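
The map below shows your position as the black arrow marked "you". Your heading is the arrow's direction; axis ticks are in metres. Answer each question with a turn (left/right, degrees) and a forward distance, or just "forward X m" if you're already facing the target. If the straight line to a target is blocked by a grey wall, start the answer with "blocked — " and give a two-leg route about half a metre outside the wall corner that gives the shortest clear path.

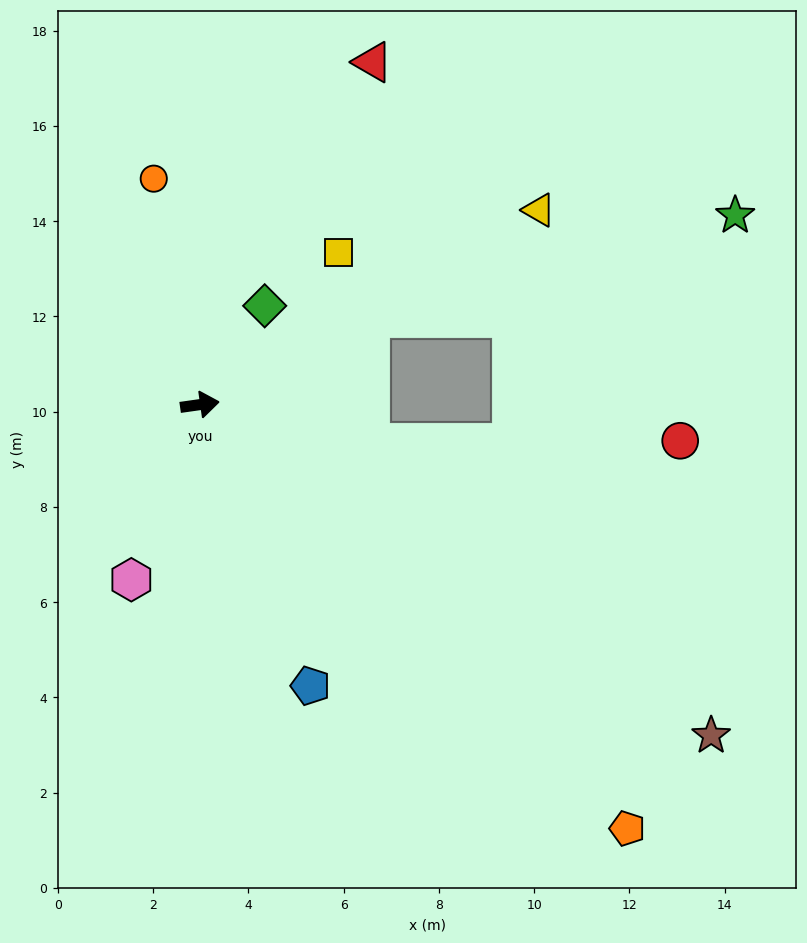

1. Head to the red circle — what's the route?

blocked — turn right 21°, forward 3.7 m, then turn left 13°, forward 6.5 m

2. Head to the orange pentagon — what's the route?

turn right 53°, forward 12.6 m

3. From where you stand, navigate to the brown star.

turn right 41°, forward 12.8 m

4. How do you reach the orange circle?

turn left 93°, forward 4.8 m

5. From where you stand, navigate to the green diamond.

turn left 49°, forward 2.5 m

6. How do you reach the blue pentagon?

turn right 77°, forward 6.3 m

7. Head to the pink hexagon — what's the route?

turn right 119°, forward 3.9 m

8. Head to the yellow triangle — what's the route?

turn left 22°, forward 8.2 m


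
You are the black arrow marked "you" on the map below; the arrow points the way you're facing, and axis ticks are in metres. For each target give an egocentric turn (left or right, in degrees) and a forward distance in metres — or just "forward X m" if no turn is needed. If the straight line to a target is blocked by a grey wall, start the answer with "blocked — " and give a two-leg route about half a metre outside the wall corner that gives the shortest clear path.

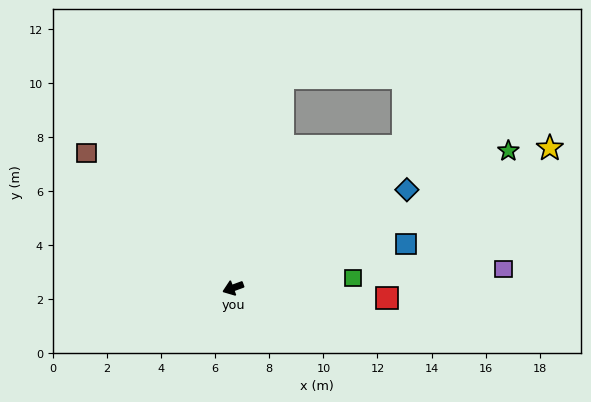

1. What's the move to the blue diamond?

turn right 171°, forward 7.4 m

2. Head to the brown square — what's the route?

turn right 63°, forward 7.4 m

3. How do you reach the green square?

turn left 165°, forward 4.5 m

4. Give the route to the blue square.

turn left 174°, forward 6.6 m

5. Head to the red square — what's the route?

turn left 156°, forward 5.7 m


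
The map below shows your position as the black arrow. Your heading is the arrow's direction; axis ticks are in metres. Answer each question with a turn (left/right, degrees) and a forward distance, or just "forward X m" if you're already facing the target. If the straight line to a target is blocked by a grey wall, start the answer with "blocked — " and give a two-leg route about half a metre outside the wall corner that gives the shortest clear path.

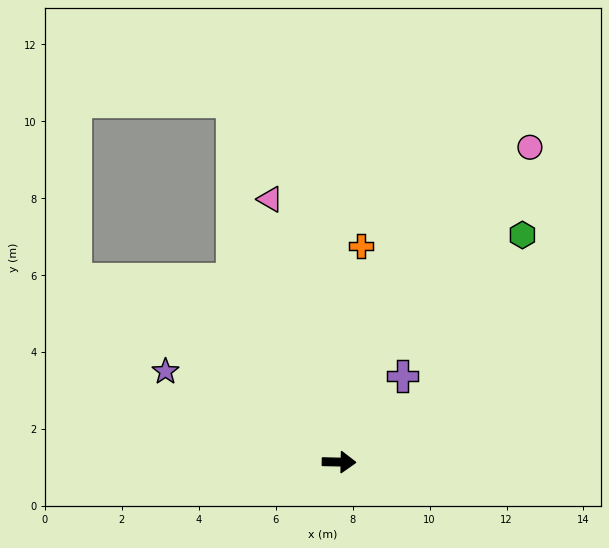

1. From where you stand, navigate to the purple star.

turn left 154°, forward 5.1 m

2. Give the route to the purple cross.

turn left 55°, forward 2.8 m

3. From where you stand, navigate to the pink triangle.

turn left 106°, forward 7.1 m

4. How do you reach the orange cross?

turn left 85°, forward 5.6 m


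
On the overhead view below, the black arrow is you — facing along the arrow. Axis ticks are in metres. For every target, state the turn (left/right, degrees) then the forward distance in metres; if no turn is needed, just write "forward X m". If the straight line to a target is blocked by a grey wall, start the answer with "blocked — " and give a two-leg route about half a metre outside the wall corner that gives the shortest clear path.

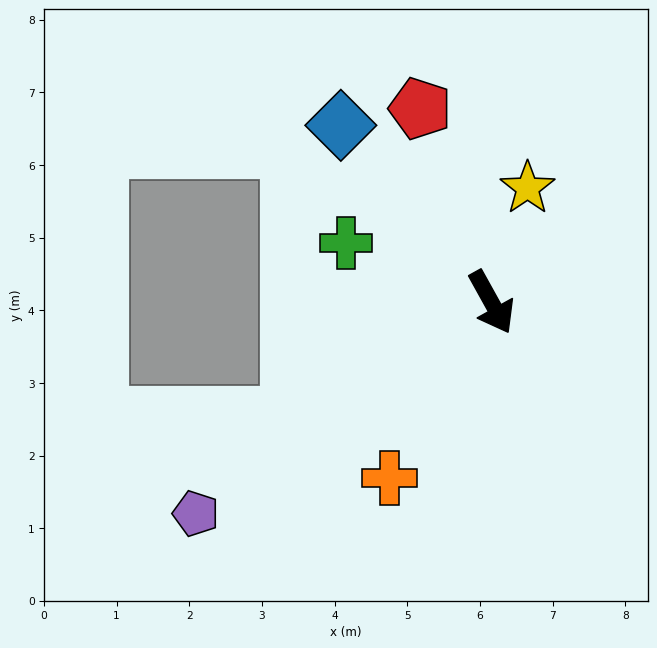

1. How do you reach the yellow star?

turn left 133°, forward 1.6 m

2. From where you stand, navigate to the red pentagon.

turn left 171°, forward 2.8 m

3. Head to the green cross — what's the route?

turn right 141°, forward 2.2 m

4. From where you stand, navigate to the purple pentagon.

turn right 83°, forward 5.0 m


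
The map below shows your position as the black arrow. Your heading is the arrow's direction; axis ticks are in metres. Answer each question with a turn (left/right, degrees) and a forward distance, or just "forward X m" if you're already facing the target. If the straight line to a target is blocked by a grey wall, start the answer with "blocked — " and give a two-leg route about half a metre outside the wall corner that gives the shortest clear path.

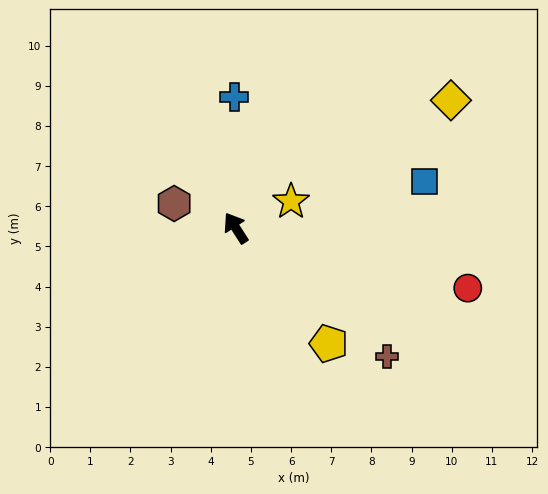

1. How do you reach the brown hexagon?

turn left 36°, forward 1.7 m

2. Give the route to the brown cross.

turn right 163°, forward 4.9 m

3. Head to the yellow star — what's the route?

turn right 97°, forward 1.5 m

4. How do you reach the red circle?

turn right 137°, forward 6.0 m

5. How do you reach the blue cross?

turn right 32°, forward 3.3 m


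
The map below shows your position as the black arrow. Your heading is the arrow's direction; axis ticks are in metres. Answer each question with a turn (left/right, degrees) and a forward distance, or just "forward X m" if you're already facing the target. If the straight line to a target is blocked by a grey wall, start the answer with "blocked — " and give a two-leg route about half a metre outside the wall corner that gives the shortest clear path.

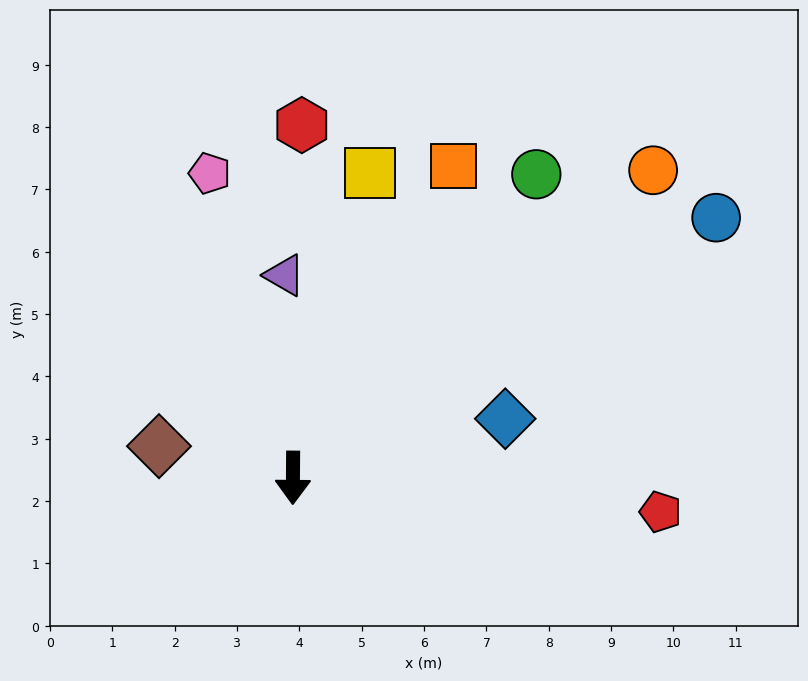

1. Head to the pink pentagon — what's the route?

turn right 164°, forward 5.1 m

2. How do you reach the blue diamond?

turn left 106°, forward 3.5 m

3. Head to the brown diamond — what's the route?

turn right 103°, forward 2.2 m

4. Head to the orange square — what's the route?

turn left 153°, forward 5.6 m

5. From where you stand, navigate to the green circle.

turn left 142°, forward 6.2 m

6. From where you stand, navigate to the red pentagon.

turn left 85°, forward 5.9 m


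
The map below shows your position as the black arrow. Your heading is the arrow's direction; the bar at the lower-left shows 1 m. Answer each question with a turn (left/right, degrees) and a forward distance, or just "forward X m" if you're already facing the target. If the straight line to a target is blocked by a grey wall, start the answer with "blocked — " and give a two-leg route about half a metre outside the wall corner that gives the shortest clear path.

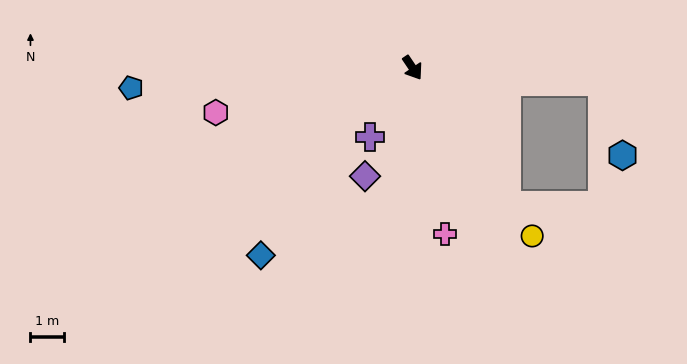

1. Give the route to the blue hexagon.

blocked — turn left 52°, forward 5.6 m, then turn right 71°, forward 2.2 m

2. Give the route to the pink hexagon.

turn right 111°, forward 6.0 m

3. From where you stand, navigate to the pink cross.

turn right 23°, forward 5.0 m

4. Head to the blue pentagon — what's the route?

turn right 120°, forward 8.3 m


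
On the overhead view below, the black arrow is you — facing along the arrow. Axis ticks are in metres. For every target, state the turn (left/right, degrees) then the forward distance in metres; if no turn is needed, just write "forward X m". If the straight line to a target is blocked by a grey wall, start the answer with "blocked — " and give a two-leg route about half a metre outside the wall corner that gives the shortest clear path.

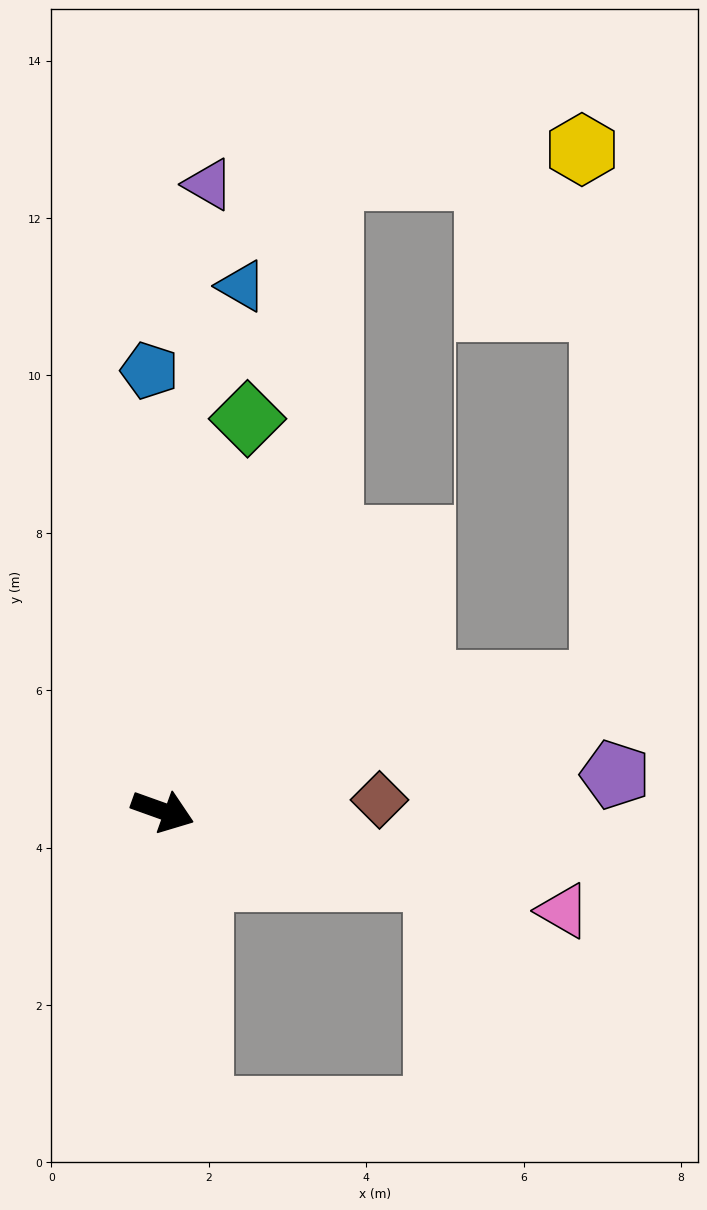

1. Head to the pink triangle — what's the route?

turn left 6°, forward 5.2 m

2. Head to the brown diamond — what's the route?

turn left 23°, forward 2.8 m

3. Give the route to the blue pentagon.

turn left 111°, forward 5.6 m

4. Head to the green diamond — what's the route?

turn left 98°, forward 5.1 m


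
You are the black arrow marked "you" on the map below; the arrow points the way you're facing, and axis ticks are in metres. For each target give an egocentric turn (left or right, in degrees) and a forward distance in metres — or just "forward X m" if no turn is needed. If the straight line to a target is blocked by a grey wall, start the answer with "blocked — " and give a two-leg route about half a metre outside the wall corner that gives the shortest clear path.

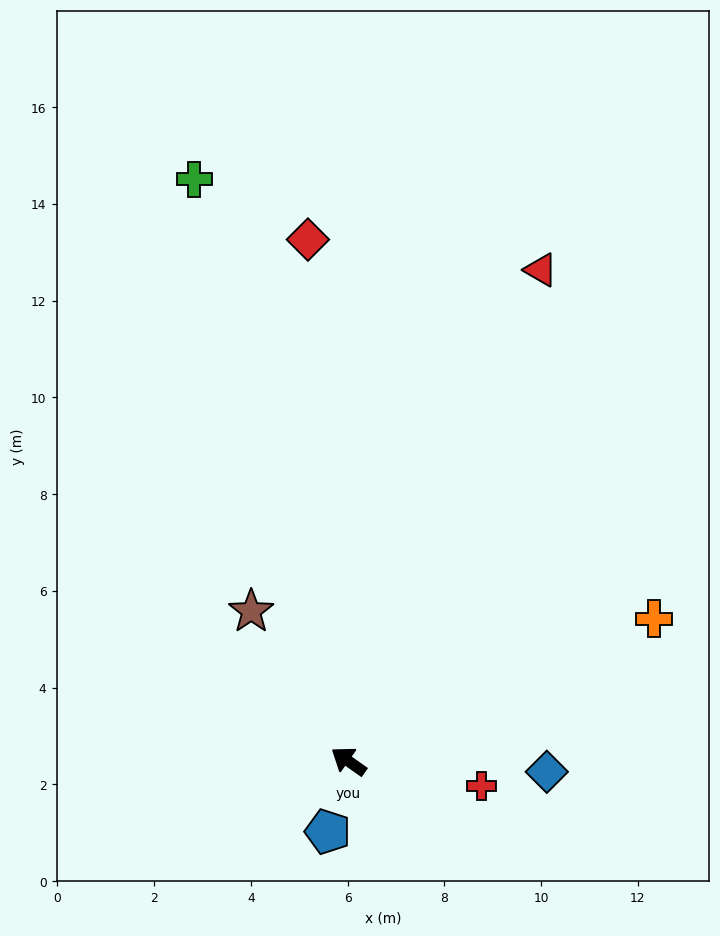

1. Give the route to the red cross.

turn right 155°, forward 2.8 m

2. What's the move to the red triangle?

turn right 76°, forward 10.9 m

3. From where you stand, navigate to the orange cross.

turn right 120°, forward 7.0 m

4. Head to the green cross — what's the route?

turn right 40°, forward 12.4 m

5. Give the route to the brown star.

turn right 22°, forward 3.7 m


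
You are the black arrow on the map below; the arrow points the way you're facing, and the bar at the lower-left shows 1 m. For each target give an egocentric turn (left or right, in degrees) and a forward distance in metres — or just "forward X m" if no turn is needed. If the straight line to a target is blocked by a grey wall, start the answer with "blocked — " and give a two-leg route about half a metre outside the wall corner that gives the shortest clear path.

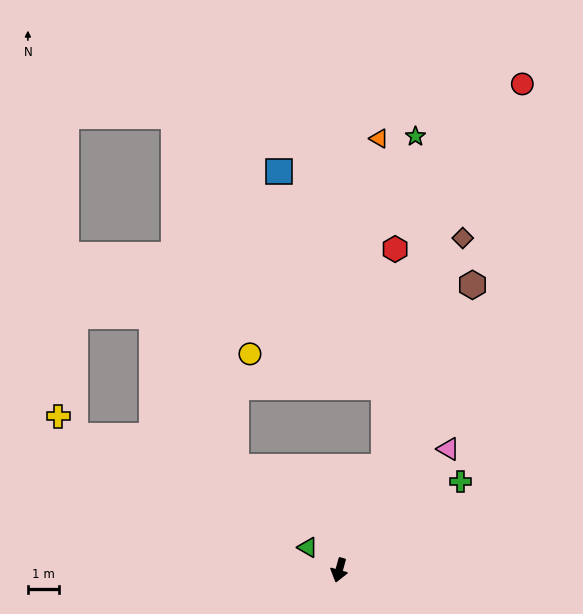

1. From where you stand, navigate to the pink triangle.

turn left 153°, forward 5.3 m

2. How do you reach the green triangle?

turn right 110°, forward 1.3 m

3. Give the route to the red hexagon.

blocked — turn left 172°, forward 3.7 m, then turn left 20°, forward 7.1 m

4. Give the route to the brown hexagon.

turn left 170°, forward 10.3 m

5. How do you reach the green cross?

turn left 142°, forward 4.9 m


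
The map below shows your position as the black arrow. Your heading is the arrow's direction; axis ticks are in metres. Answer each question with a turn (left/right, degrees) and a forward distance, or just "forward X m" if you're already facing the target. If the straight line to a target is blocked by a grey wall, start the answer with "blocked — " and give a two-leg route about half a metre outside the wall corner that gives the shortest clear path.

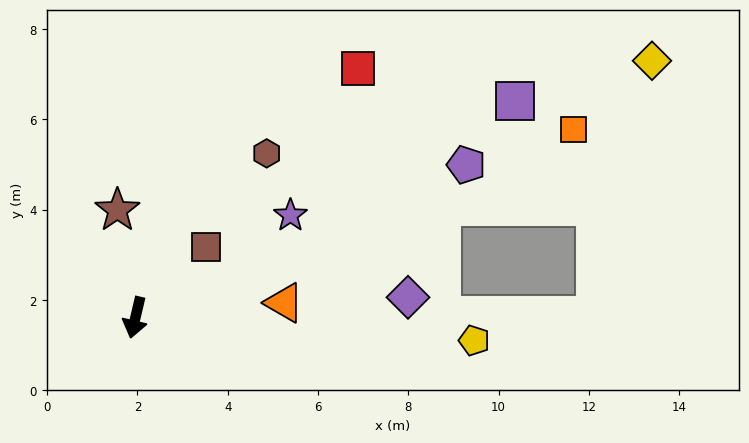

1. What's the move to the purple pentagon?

turn left 128°, forward 8.1 m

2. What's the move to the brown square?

turn left 148°, forward 2.2 m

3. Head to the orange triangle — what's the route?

turn left 109°, forward 3.3 m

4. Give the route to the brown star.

turn right 157°, forward 2.4 m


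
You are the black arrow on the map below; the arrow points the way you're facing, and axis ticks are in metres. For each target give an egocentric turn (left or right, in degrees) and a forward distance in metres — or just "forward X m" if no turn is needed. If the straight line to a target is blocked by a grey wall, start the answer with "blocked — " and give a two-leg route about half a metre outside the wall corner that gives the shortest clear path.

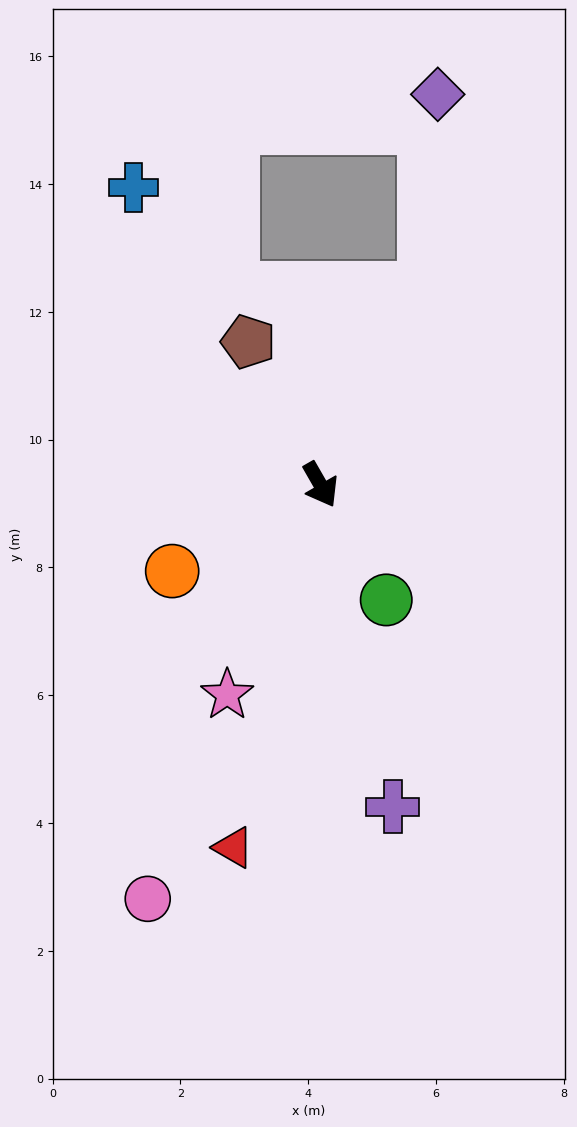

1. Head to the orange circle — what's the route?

turn right 90°, forward 2.7 m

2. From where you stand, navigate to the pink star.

turn right 54°, forward 3.6 m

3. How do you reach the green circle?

forward 2.1 m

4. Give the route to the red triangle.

turn right 43°, forward 5.8 m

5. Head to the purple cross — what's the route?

turn right 17°, forward 5.2 m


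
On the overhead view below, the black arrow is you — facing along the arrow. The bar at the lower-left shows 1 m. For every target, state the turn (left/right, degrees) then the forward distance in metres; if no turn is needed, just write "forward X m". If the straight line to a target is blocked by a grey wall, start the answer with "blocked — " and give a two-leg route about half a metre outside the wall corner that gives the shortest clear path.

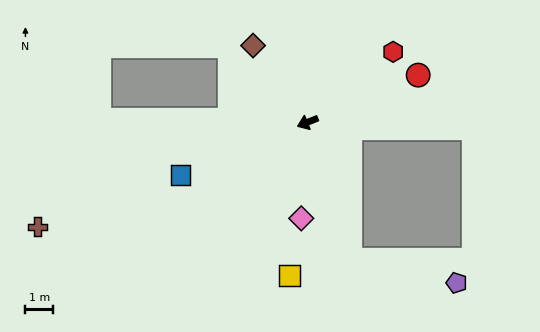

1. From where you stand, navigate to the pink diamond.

turn left 64°, forward 3.5 m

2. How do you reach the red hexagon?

turn right 163°, forward 4.0 m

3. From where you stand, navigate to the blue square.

forward 5.0 m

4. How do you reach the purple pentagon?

blocked — turn left 85°, forward 5.2 m, then turn left 61°, forward 3.9 m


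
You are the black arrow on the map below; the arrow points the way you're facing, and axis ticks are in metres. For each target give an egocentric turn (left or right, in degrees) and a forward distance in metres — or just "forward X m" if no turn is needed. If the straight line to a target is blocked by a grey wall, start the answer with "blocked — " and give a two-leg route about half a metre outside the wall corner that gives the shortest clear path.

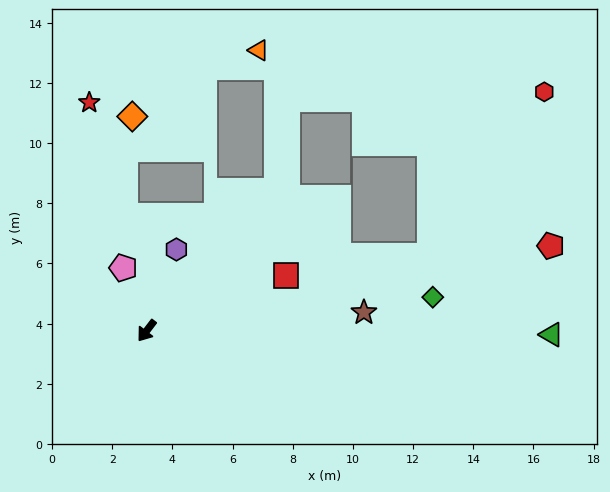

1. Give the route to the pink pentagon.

turn right 122°, forward 2.2 m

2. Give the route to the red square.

turn left 149°, forward 5.0 m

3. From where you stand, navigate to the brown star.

turn left 132°, forward 7.2 m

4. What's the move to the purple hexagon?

turn right 163°, forward 2.9 m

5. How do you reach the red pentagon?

turn left 139°, forward 13.7 m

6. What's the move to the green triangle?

turn left 127°, forward 13.5 m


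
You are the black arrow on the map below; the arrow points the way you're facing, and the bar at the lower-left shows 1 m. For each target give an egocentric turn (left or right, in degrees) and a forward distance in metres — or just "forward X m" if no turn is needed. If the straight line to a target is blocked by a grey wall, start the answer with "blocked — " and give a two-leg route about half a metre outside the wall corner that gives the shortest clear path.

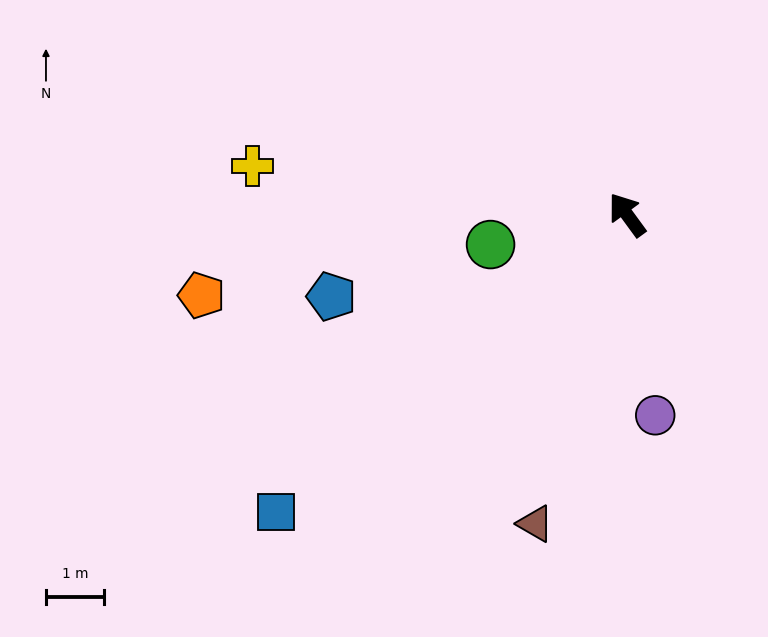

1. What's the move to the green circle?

turn left 66°, forward 2.4 m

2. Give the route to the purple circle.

turn left 152°, forward 3.5 m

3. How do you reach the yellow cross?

turn left 46°, forward 6.5 m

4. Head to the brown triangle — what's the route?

turn left 127°, forward 5.5 m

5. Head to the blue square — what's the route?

turn left 94°, forward 7.9 m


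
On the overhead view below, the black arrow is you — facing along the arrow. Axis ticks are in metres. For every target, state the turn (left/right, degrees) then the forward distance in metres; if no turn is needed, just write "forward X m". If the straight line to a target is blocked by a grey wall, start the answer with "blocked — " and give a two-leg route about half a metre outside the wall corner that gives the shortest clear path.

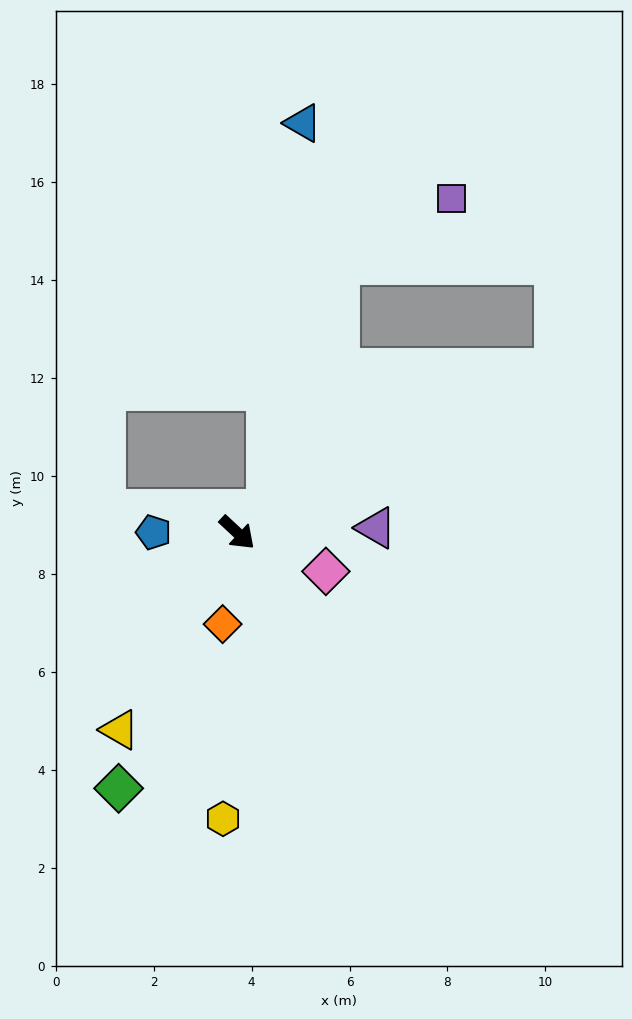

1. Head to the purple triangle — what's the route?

turn left 45°, forward 2.8 m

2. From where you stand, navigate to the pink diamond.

turn left 19°, forward 2.0 m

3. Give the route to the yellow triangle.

turn right 78°, forward 4.7 m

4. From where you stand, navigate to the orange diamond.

turn right 56°, forward 1.9 m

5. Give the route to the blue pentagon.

turn right 137°, forward 1.7 m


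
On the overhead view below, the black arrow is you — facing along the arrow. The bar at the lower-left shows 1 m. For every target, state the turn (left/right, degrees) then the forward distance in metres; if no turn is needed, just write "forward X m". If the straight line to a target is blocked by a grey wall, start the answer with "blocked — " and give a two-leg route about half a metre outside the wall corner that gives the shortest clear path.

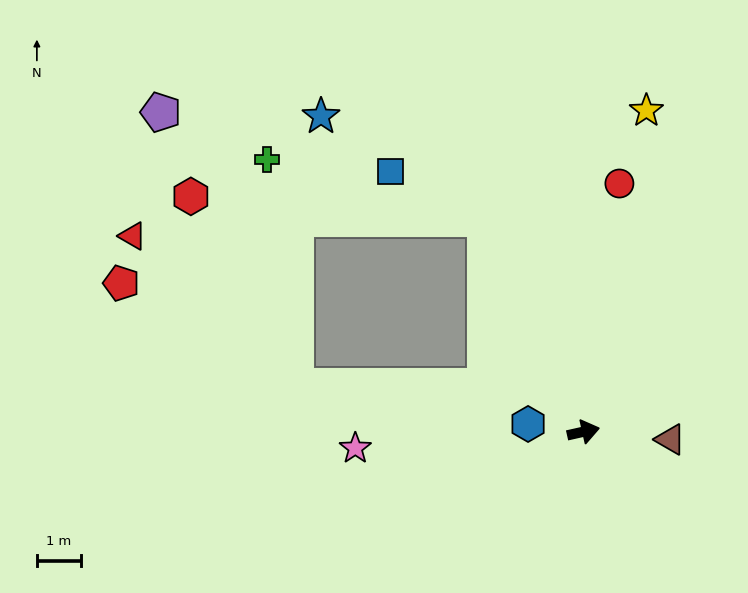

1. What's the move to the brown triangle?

turn right 18°, forward 2.0 m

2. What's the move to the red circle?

turn left 69°, forward 5.7 m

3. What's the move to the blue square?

blocked — turn left 102°, forward 5.3 m, then turn left 39°, forward 2.4 m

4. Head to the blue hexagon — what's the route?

turn left 159°, forward 1.3 m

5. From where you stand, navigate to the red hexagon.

blocked — turn left 102°, forward 5.3 m, then turn left 61°, forward 6.7 m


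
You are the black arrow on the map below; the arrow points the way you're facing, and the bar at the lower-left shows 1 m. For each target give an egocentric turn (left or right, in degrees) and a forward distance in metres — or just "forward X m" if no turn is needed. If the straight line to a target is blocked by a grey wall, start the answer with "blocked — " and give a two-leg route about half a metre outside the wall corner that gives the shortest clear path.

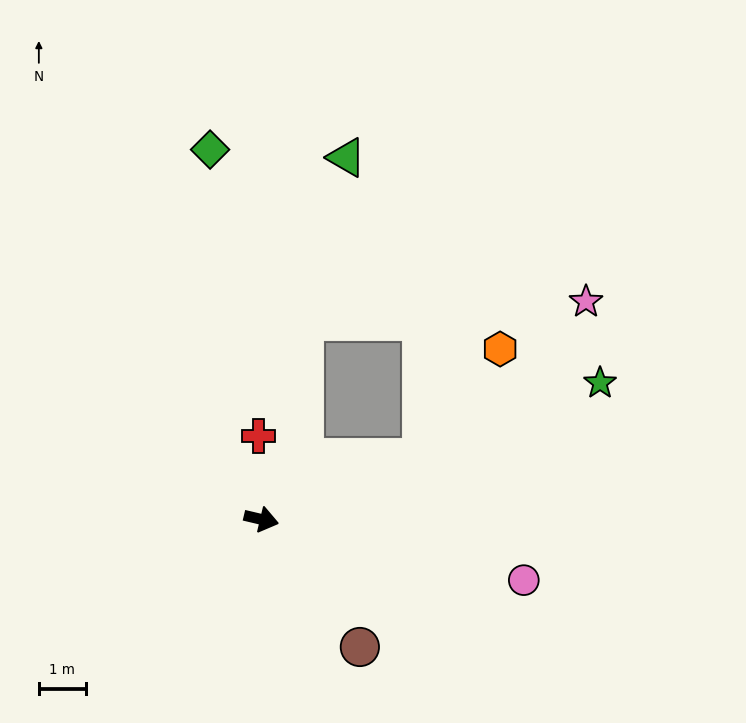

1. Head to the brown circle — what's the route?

turn right 39°, forward 3.5 m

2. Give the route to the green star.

turn left 35°, forward 7.8 m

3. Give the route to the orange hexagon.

blocked — turn left 34°, forward 3.7 m, then turn left 33°, forward 2.9 m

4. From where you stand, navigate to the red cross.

turn left 105°, forward 1.8 m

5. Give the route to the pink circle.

forward 5.8 m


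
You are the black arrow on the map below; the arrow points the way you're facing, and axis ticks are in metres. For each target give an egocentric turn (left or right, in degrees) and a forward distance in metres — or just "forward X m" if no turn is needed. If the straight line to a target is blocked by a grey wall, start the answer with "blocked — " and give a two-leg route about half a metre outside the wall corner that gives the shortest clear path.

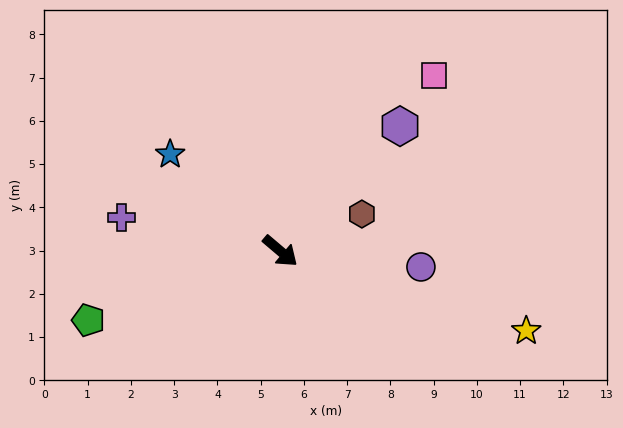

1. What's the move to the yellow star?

turn left 22°, forward 6.0 m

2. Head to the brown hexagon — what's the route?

turn left 65°, forward 2.1 m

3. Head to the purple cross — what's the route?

turn right 152°, forward 3.7 m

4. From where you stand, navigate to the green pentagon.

turn right 120°, forward 4.7 m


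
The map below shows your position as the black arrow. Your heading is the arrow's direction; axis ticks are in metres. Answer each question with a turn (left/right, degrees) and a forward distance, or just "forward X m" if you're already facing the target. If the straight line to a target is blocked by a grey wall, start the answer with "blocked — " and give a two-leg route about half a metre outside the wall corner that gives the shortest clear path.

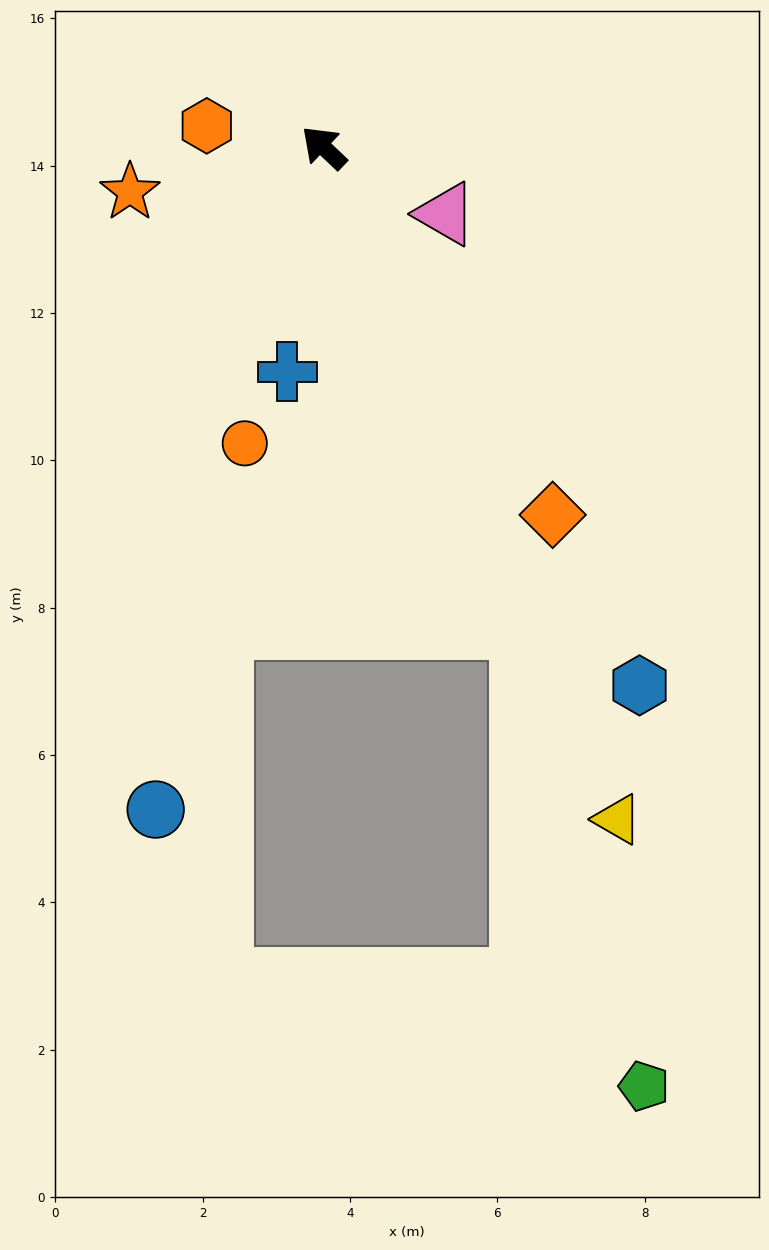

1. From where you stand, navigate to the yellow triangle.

turn left 157°, forward 10.0 m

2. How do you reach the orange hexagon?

turn left 33°, forward 1.6 m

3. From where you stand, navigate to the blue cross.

turn left 124°, forward 3.1 m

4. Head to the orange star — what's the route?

turn left 56°, forward 2.7 m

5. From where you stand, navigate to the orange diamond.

turn left 165°, forward 5.9 m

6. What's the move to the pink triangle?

turn right 165°, forward 1.9 m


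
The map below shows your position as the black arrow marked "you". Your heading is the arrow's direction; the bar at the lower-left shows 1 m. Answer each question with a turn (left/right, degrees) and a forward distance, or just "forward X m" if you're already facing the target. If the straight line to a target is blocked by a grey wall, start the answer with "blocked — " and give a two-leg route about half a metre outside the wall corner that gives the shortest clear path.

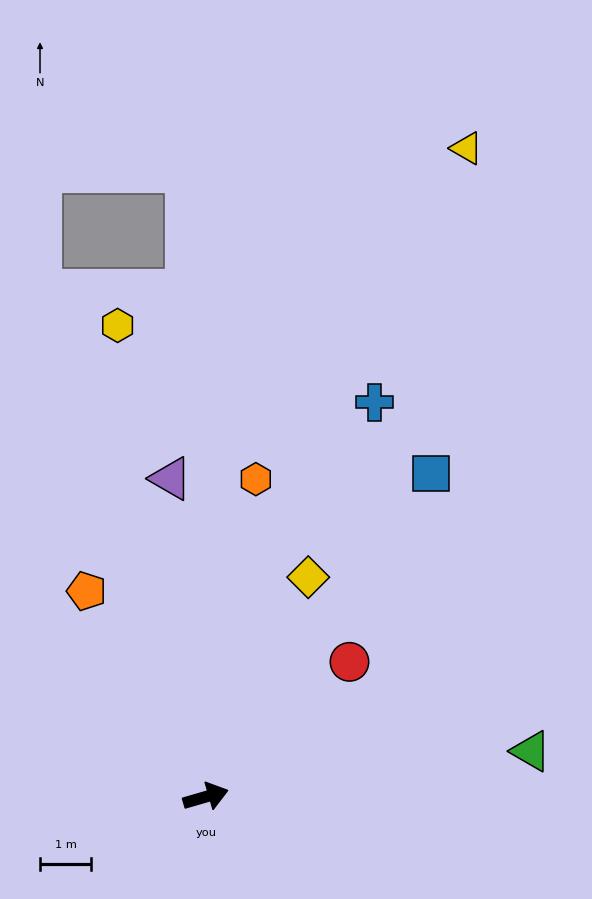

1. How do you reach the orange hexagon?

turn left 65°, forward 6.2 m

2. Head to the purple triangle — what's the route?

turn left 80°, forward 6.2 m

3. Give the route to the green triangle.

turn right 8°, forward 6.4 m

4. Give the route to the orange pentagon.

turn left 104°, forward 4.6 m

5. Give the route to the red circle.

turn left 27°, forward 3.8 m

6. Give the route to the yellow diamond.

turn left 49°, forward 4.7 m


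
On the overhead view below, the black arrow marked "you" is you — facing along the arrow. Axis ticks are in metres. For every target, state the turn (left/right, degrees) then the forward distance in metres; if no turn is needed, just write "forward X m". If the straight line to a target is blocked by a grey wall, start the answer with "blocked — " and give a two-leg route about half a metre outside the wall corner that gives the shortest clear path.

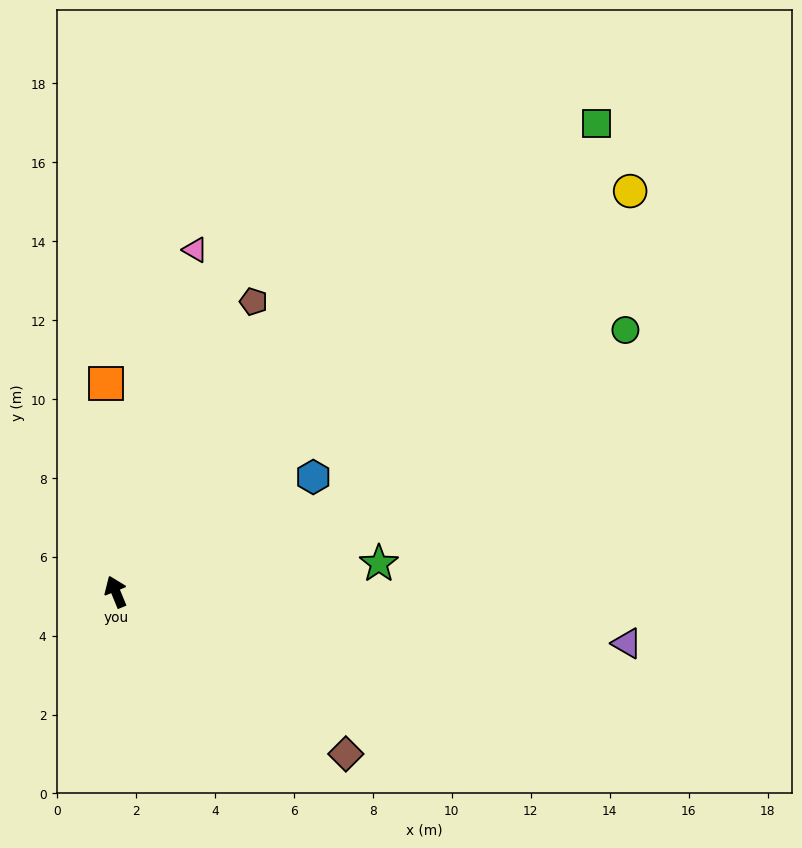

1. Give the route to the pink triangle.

turn right 35°, forward 8.9 m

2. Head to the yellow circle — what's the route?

turn right 74°, forward 16.5 m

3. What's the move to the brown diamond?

turn right 148°, forward 7.1 m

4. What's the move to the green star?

turn right 106°, forward 6.7 m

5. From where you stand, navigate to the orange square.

turn right 20°, forward 5.3 m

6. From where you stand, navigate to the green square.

turn right 68°, forward 17.0 m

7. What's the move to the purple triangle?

turn right 118°, forward 13.0 m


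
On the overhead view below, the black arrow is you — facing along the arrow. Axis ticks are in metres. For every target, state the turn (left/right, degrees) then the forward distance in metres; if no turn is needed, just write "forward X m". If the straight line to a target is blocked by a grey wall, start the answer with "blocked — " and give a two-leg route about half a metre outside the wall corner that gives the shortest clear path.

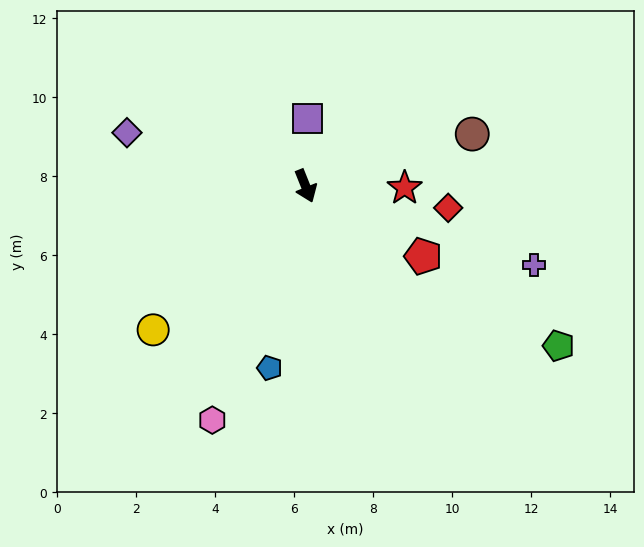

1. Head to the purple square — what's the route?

turn left 156°, forward 1.7 m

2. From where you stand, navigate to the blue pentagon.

turn right 33°, forward 4.7 m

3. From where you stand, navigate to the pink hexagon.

turn right 44°, forward 6.4 m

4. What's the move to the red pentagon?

turn left 37°, forward 3.5 m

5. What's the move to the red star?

turn left 67°, forward 2.5 m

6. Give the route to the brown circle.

turn left 85°, forward 4.4 m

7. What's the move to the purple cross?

turn left 49°, forward 6.1 m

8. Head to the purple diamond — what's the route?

turn right 128°, forward 4.7 m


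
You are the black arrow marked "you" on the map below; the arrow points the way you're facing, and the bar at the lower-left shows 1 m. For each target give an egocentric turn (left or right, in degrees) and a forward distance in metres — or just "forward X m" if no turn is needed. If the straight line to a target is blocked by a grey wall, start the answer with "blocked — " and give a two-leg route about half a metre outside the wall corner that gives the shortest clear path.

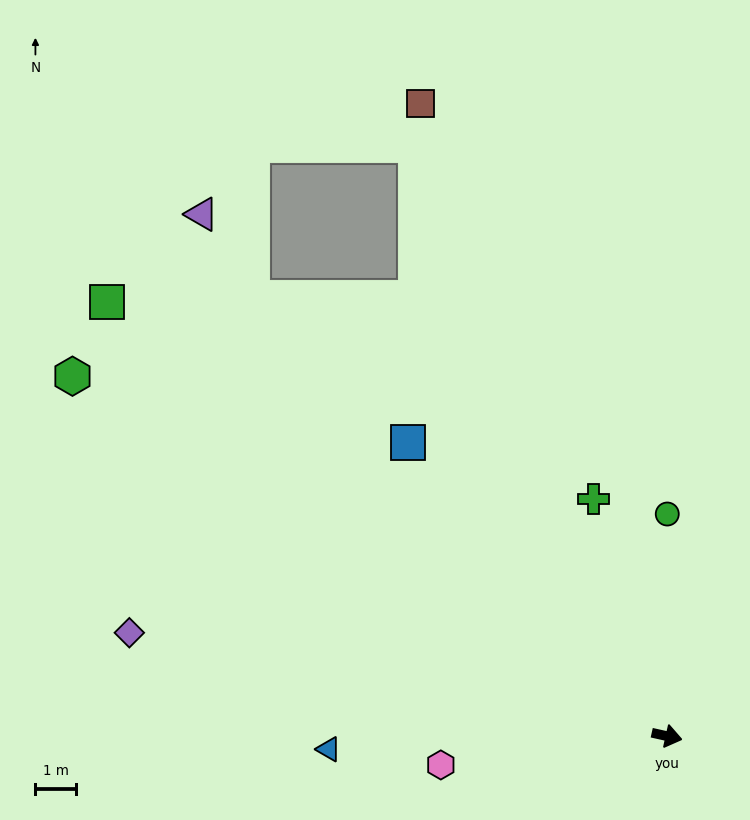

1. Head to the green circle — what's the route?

turn left 103°, forward 5.4 m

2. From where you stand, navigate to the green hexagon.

turn left 161°, forward 17.0 m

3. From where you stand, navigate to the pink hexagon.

turn right 160°, forward 5.6 m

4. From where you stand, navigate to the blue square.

turn left 144°, forward 9.5 m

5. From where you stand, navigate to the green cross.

turn left 120°, forward 6.1 m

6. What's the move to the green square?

turn left 155°, forward 17.3 m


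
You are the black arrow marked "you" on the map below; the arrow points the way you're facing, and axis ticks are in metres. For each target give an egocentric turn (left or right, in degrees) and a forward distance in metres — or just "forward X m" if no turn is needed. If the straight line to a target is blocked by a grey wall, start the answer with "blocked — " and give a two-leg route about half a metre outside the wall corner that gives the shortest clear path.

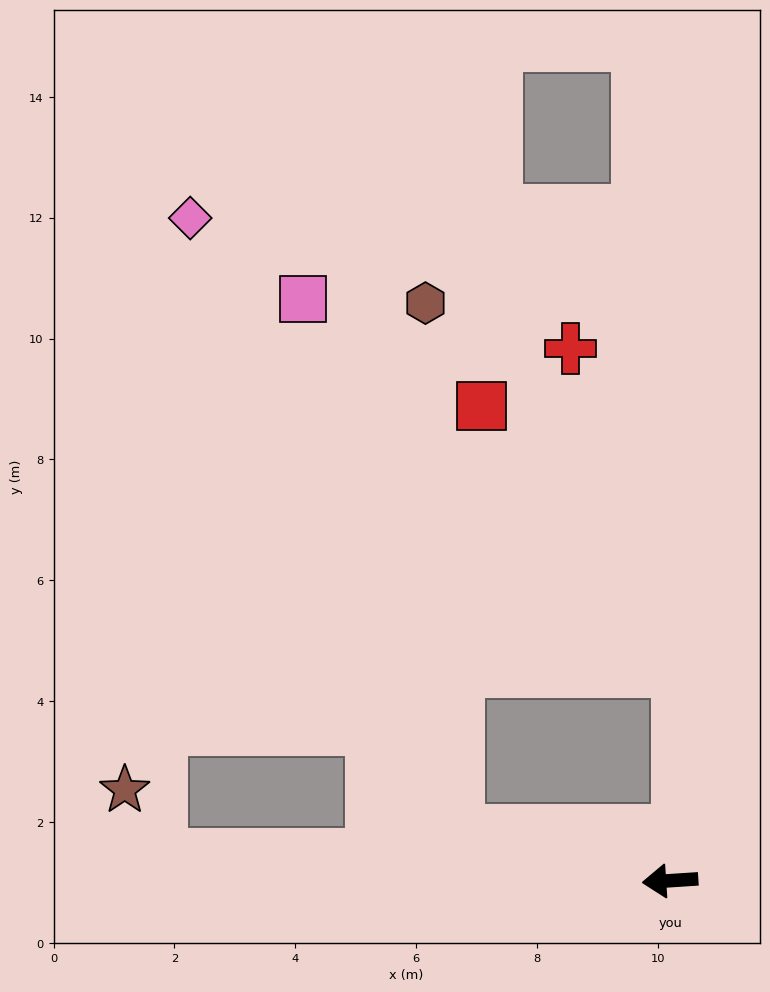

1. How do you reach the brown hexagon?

blocked — turn right 17°, forward 3.6 m, then turn right 73°, forward 8.7 m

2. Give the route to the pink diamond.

blocked — turn right 17°, forward 3.6 m, then turn right 53°, forward 11.1 m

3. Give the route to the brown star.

blocked — turn right 7°, forward 8.4 m, then turn right 57°, forward 1.2 m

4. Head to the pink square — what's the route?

blocked — turn right 17°, forward 3.6 m, then turn right 60°, forward 9.2 m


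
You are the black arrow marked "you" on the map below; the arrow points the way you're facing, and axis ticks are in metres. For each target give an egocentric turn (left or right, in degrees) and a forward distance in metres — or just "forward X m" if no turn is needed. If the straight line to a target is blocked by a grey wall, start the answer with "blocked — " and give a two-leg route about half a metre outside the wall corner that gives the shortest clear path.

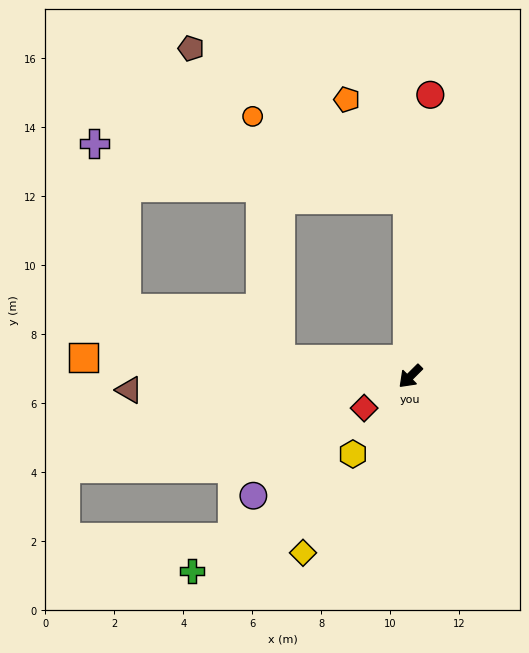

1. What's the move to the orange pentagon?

blocked — turn right 134°, forward 5.1 m, then turn left 30°, forward 3.4 m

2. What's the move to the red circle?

turn right 139°, forward 8.2 m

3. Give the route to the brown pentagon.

blocked — turn right 134°, forward 5.1 m, then turn left 54°, forward 7.6 m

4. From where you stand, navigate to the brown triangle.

turn right 42°, forward 8.2 m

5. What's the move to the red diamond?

turn right 10°, forward 1.6 m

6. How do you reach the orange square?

turn right 48°, forward 9.5 m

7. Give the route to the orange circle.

blocked — turn right 134°, forward 5.1 m, then turn left 61°, forward 5.1 m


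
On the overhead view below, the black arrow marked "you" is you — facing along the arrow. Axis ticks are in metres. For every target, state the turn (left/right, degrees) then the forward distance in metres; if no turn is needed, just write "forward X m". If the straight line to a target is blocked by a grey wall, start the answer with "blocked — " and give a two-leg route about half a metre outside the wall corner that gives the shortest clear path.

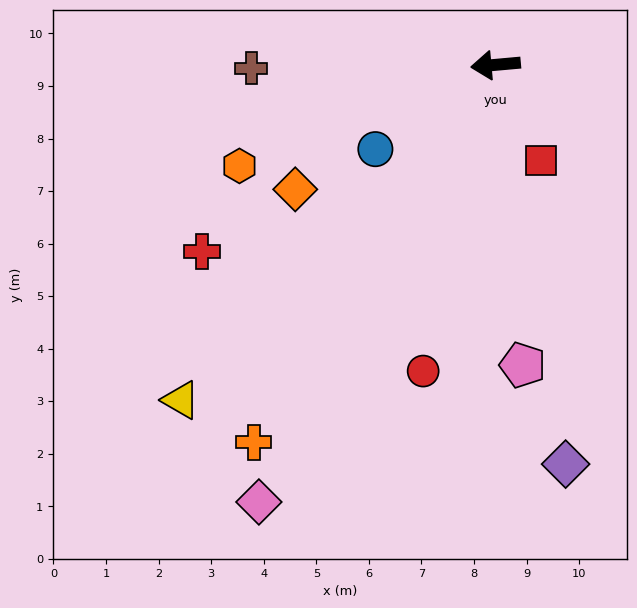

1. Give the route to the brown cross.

turn right 4°, forward 4.7 m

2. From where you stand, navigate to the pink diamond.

turn left 56°, forward 9.5 m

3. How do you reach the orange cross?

turn left 52°, forward 8.5 m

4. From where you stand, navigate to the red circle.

turn left 72°, forward 6.0 m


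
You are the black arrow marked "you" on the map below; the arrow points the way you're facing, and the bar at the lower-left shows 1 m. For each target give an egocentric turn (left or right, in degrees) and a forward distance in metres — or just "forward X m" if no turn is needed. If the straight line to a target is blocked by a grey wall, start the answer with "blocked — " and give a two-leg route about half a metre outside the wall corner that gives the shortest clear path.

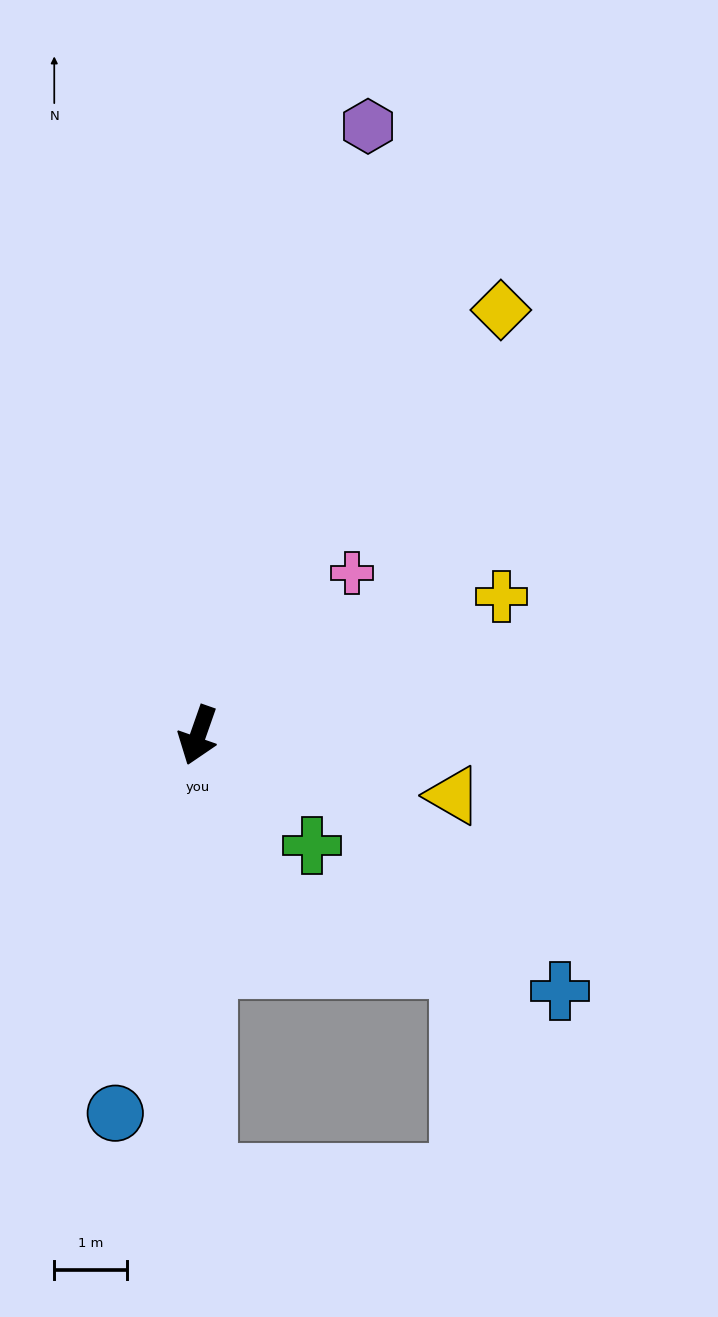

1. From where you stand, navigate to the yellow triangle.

turn left 96°, forward 3.6 m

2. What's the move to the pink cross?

turn left 156°, forward 3.1 m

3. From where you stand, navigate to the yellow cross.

turn left 134°, forward 4.6 m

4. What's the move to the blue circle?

turn left 7°, forward 5.3 m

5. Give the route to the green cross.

turn left 65°, forward 2.2 m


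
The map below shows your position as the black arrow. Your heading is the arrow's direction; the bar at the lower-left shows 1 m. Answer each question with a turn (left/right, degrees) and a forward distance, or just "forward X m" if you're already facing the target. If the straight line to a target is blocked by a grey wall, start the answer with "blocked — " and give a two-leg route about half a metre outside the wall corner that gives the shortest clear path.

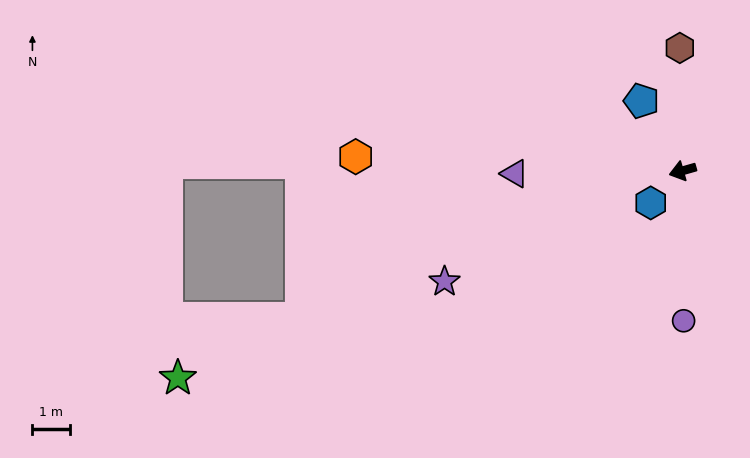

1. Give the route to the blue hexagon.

turn left 29°, forward 1.2 m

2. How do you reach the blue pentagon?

turn right 75°, forward 2.2 m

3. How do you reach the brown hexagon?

turn right 105°, forward 3.3 m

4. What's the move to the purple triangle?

turn right 15°, forward 4.5 m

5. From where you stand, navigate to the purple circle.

turn left 74°, forward 4.0 m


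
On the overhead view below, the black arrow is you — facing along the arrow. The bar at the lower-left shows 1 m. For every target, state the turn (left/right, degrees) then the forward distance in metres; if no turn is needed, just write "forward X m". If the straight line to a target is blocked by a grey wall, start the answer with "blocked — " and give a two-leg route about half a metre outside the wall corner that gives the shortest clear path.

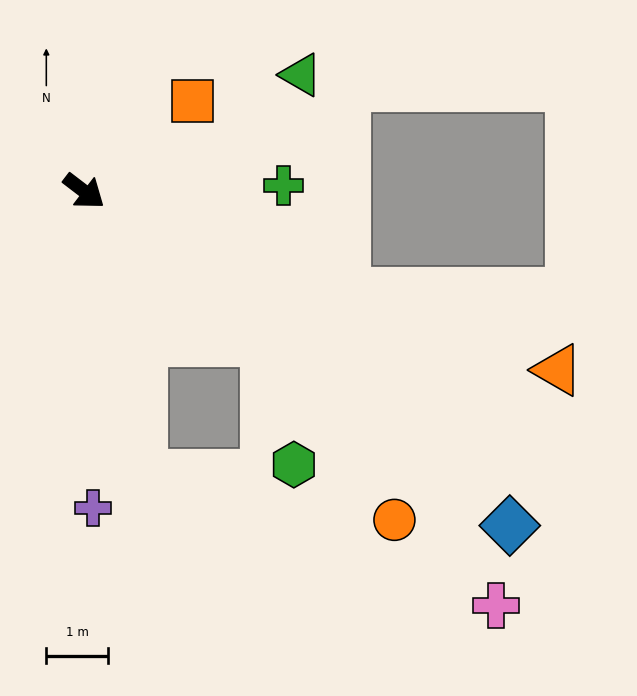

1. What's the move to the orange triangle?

turn left 17°, forward 8.3 m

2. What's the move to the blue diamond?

forward 8.8 m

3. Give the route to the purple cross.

turn right 51°, forward 5.2 m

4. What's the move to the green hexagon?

blocked — forward 3.8 m, then turn right 40°, forward 2.1 m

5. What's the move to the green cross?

turn left 39°, forward 3.3 m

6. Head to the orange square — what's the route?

turn left 77°, forward 2.3 m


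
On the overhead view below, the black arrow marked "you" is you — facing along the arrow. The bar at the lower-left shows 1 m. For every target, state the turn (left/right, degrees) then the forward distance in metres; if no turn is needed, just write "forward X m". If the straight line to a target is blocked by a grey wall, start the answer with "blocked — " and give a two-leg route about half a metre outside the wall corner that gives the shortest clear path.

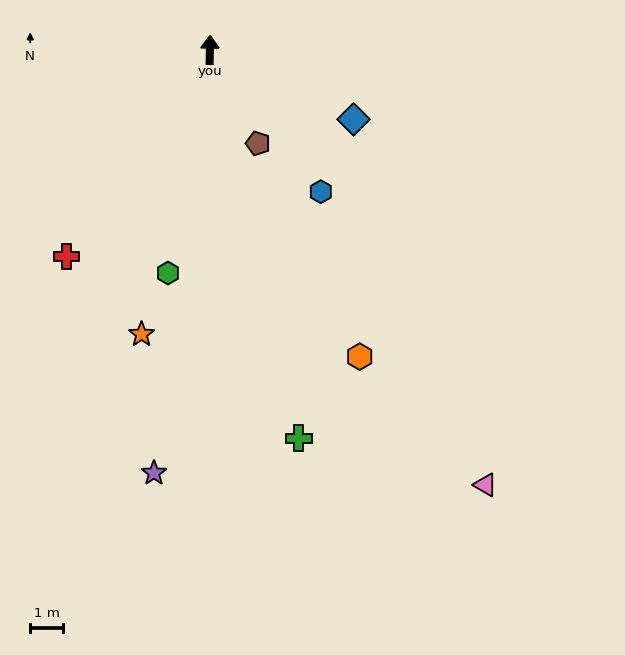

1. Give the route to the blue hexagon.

turn right 141°, forward 5.5 m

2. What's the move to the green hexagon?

turn left 170°, forward 7.0 m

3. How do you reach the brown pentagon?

turn right 152°, forward 3.2 m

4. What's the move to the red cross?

turn left 146°, forward 7.7 m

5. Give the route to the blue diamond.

turn right 115°, forward 4.9 m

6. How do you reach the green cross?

turn right 166°, forward 12.2 m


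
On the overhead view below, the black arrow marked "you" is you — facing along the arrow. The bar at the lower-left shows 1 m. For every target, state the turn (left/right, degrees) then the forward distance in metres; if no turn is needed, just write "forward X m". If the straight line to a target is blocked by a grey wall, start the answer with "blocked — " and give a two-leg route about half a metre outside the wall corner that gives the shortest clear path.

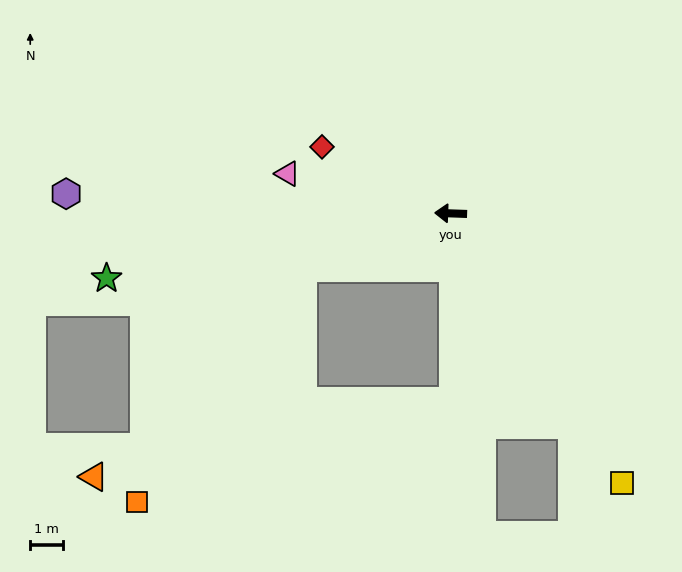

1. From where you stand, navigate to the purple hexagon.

forward 11.6 m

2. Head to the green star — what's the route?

turn left 13°, forward 10.5 m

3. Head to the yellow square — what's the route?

turn left 124°, forward 9.6 m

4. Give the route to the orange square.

blocked — turn left 22°, forward 4.7 m, then turn left 35°, forward 8.6 m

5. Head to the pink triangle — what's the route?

turn right 12°, forward 5.1 m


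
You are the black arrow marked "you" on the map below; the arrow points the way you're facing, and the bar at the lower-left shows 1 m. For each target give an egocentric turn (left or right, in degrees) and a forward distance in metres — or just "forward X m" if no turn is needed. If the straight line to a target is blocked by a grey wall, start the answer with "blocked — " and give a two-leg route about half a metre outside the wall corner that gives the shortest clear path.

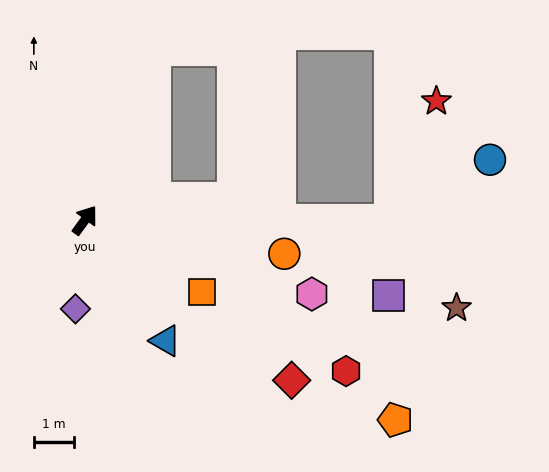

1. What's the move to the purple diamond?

turn right 150°, forward 2.2 m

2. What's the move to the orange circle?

turn right 64°, forward 5.0 m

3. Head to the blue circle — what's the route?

blocked — turn right 54°, forward 7.6 m, then turn left 32°, forward 2.9 m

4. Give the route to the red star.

blocked — turn right 54°, forward 7.6 m, then turn left 69°, forward 3.2 m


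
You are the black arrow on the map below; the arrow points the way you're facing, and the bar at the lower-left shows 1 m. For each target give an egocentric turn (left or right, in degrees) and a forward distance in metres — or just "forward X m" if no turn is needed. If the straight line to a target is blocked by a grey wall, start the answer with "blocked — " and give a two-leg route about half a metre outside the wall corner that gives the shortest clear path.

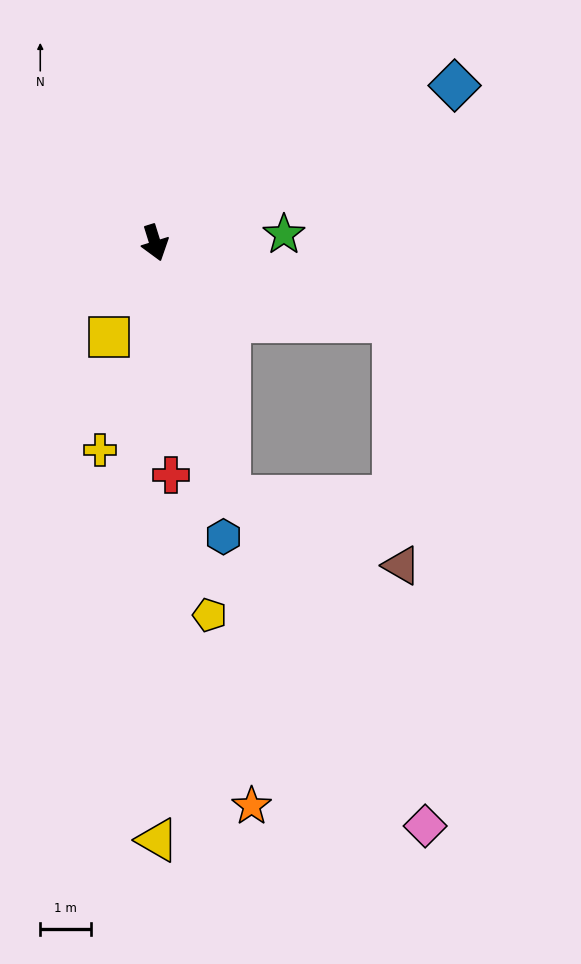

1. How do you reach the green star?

turn left 76°, forward 2.5 m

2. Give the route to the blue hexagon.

turn right 4°, forward 5.9 m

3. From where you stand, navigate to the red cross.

turn right 13°, forward 4.5 m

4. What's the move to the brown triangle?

blocked — forward 5.2 m, then turn left 51°, forward 3.6 m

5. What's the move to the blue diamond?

turn left 100°, forward 6.6 m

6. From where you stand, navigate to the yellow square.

turn right 43°, forward 2.1 m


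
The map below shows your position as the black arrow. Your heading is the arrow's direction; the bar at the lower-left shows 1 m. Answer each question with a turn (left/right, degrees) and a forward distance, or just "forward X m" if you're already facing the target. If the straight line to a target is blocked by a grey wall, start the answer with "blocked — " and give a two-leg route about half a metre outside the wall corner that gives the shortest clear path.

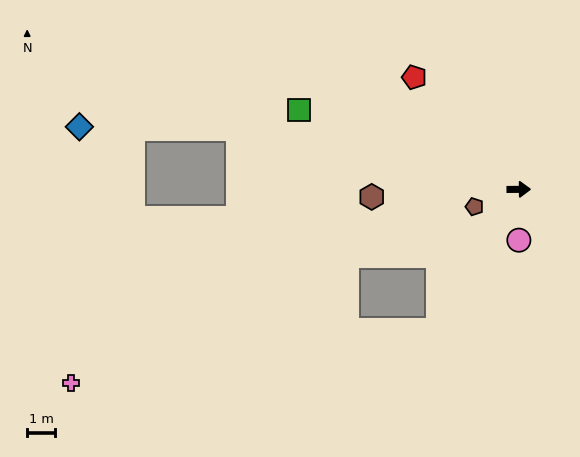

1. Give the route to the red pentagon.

turn left 133°, forward 5.5 m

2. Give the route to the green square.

turn left 160°, forward 8.3 m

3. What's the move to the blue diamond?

blocked — turn left 168°, forward 10.2 m, then turn left 10°, forward 5.6 m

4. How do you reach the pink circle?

turn right 90°, forward 1.8 m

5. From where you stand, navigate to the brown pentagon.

turn right 159°, forward 1.7 m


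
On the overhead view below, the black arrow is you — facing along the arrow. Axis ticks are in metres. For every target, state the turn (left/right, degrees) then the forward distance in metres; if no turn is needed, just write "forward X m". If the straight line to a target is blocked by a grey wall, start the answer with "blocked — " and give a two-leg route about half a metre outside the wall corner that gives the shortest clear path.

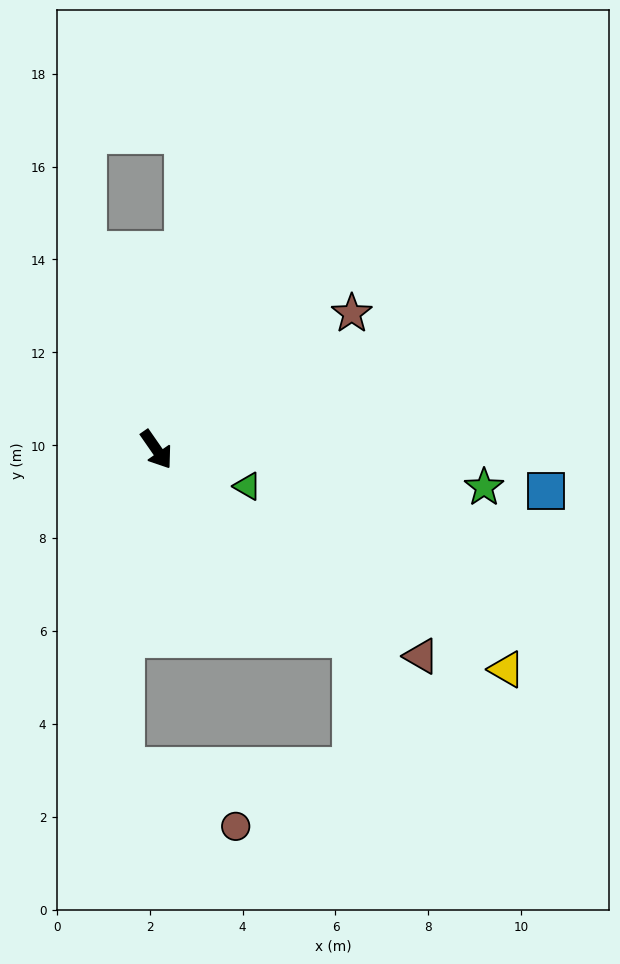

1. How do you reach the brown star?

turn left 90°, forward 5.1 m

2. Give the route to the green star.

turn left 49°, forward 7.1 m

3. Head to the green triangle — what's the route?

turn left 33°, forward 2.1 m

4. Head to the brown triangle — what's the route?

turn left 17°, forward 7.2 m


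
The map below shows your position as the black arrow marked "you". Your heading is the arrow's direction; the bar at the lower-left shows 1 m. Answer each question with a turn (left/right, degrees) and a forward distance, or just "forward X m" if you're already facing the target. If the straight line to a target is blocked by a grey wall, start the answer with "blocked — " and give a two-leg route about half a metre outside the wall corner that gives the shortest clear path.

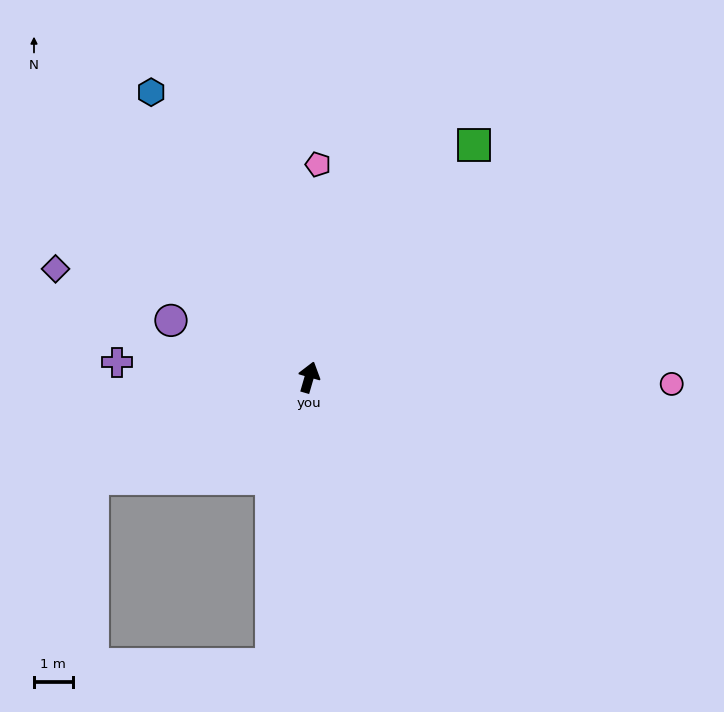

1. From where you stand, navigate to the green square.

turn right 19°, forward 7.3 m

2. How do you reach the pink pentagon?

turn left 14°, forward 5.5 m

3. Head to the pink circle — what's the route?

turn right 75°, forward 9.4 m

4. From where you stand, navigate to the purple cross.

turn left 102°, forward 5.0 m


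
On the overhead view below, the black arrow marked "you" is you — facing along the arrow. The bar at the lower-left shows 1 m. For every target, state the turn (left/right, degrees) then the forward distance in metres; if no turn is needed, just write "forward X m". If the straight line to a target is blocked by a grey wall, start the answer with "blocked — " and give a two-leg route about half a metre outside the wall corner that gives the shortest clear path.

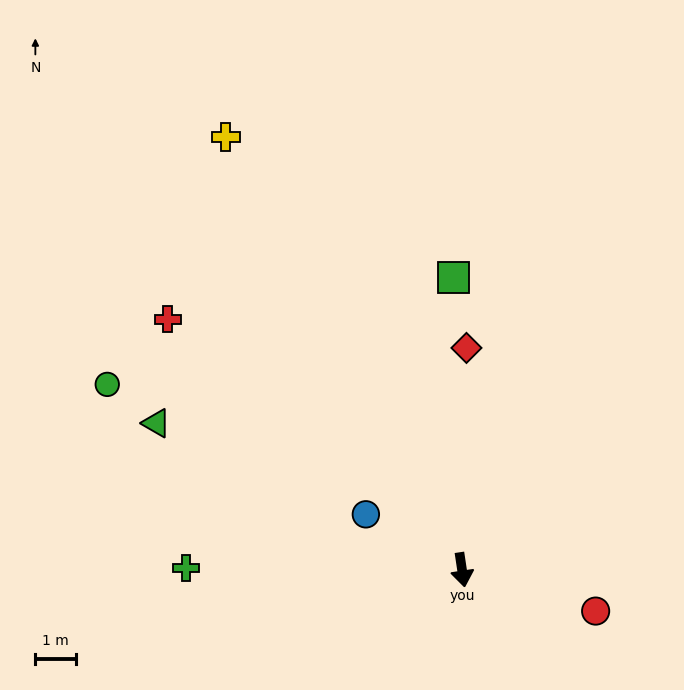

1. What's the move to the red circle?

turn left 64°, forward 3.5 m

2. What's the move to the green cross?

turn right 99°, forward 6.8 m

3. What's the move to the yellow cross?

turn right 160°, forward 12.2 m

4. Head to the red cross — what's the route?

turn right 139°, forward 9.6 m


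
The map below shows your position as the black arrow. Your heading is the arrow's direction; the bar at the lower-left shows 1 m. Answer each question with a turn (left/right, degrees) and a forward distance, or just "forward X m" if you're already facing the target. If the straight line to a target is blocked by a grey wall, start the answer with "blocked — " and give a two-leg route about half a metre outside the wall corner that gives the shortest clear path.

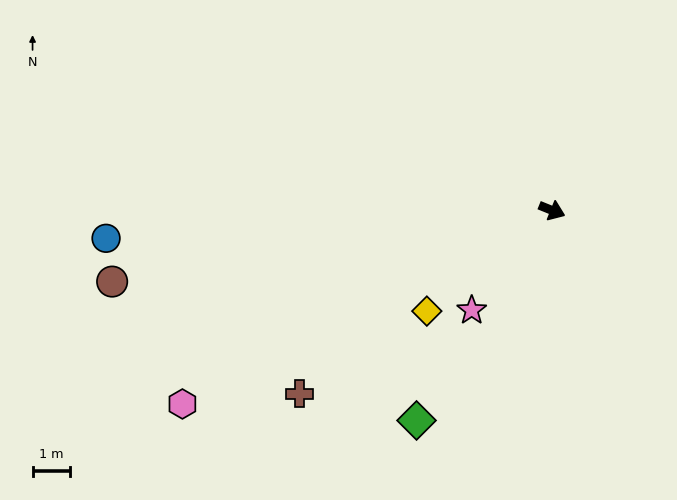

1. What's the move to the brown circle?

turn right 149°, forward 12.0 m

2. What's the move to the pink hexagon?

turn right 130°, forward 11.2 m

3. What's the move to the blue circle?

turn right 154°, forward 12.0 m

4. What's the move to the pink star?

turn right 107°, forward 3.4 m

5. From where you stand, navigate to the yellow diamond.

turn right 119°, forward 4.3 m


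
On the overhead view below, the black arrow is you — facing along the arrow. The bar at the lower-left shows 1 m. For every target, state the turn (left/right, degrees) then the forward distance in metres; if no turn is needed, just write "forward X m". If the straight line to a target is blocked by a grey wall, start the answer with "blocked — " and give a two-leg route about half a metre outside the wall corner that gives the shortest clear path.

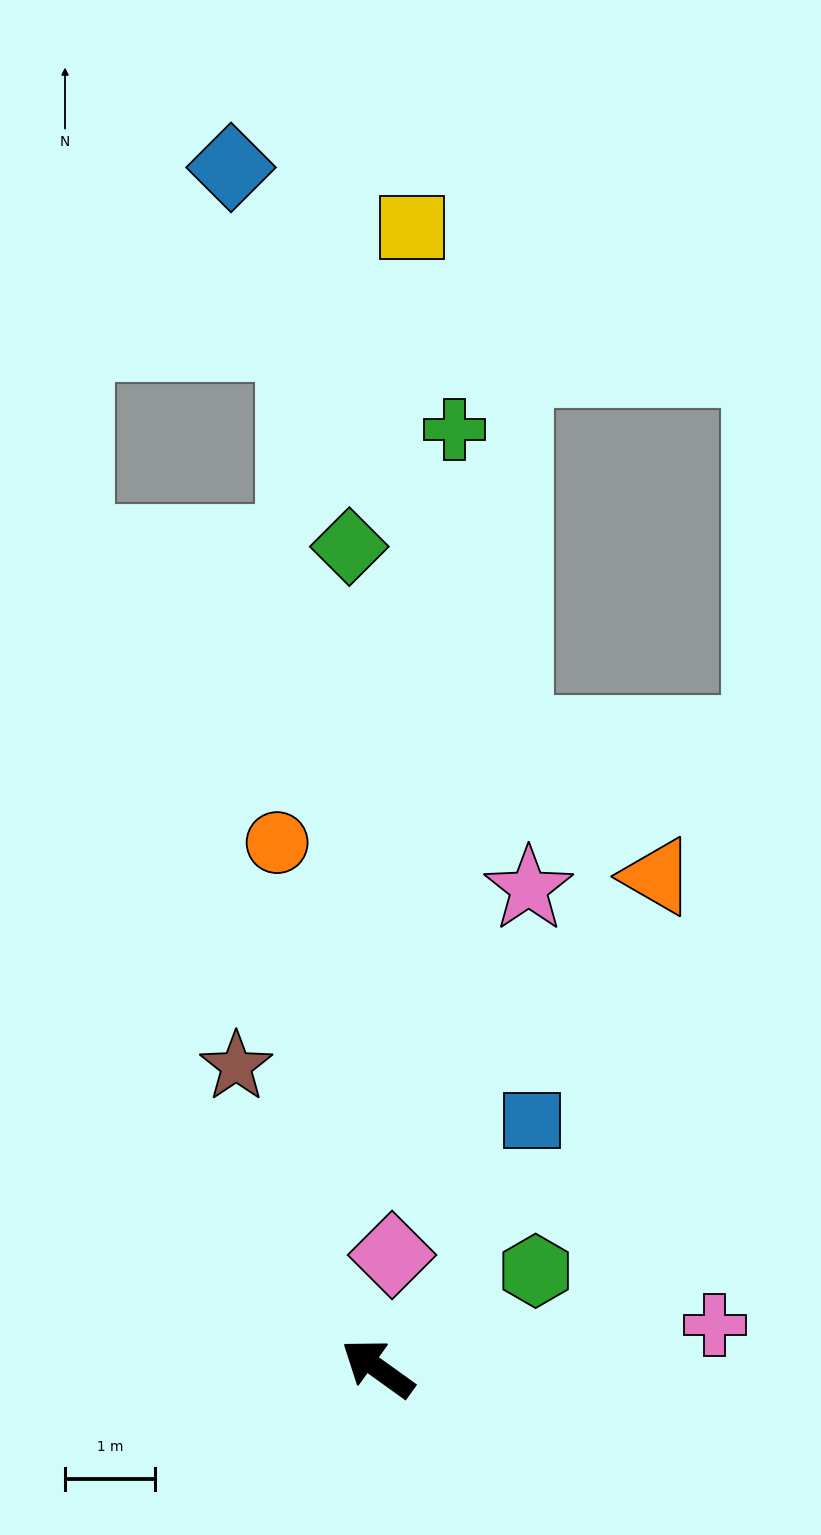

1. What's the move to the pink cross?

turn right 137°, forward 3.8 m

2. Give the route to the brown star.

turn right 29°, forward 3.7 m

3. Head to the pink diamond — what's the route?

turn right 61°, forward 1.3 m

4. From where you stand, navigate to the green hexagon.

turn right 113°, forward 2.1 m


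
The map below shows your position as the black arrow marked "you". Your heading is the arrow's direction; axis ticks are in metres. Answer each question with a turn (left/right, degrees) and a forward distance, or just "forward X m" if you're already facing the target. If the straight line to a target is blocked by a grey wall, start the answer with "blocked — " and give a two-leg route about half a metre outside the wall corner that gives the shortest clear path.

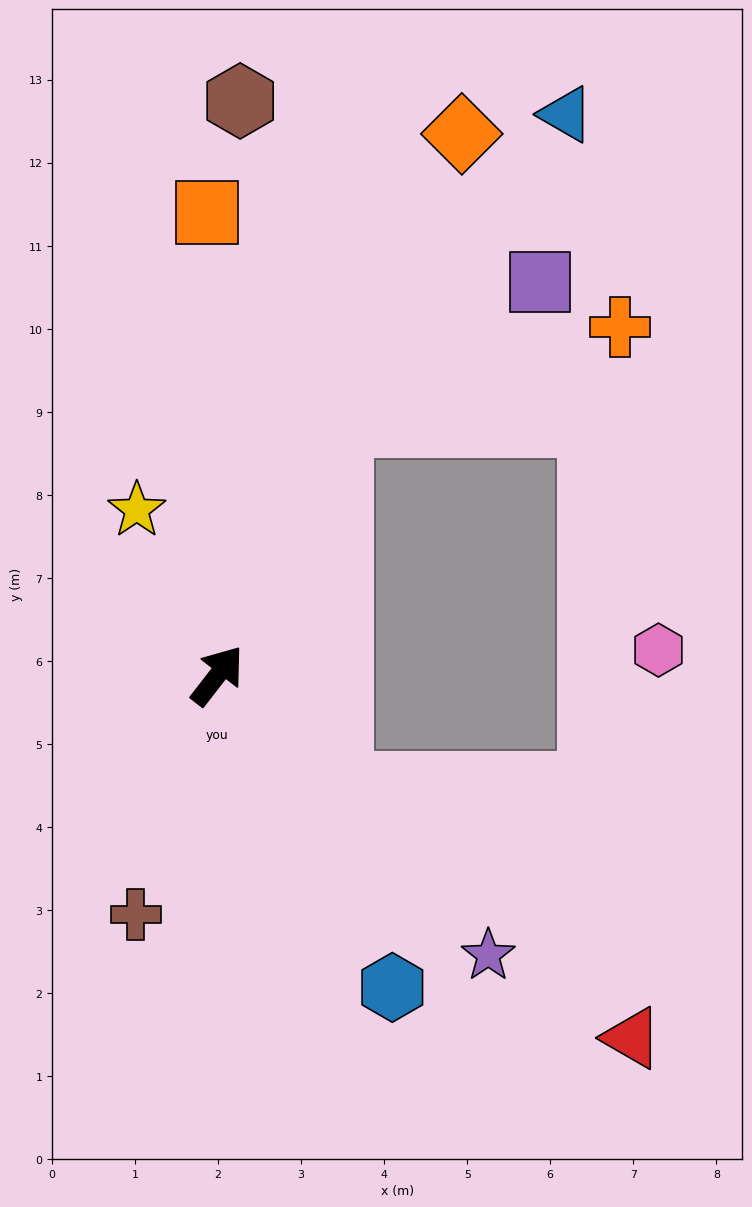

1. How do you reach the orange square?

turn left 39°, forward 5.6 m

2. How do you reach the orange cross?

blocked — turn left 12°, forward 3.4 m, then turn right 46°, forward 3.6 m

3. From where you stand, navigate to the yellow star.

turn left 64°, forward 2.2 m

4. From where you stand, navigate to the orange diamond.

turn left 13°, forward 7.2 m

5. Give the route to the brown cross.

turn right 161°, forward 3.0 m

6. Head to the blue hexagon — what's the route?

turn right 113°, forward 4.3 m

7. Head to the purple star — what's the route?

turn right 98°, forward 4.7 m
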